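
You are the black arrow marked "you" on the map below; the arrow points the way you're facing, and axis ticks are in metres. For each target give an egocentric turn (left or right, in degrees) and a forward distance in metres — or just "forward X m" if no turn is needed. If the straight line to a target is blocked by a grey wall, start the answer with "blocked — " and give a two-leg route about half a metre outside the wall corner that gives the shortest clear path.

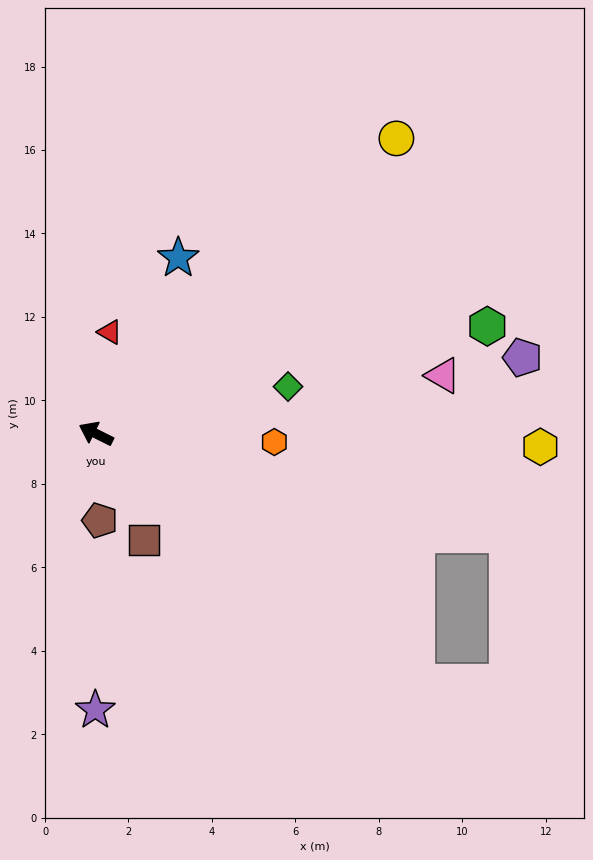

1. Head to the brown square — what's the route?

turn left 141°, forward 2.8 m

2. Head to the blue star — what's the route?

turn right 89°, forward 4.7 m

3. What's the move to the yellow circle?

turn right 109°, forward 10.1 m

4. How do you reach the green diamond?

turn right 140°, forward 4.7 m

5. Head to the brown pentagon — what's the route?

turn left 119°, forward 2.1 m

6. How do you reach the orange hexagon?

turn right 156°, forward 4.3 m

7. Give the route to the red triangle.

turn right 71°, forward 2.5 m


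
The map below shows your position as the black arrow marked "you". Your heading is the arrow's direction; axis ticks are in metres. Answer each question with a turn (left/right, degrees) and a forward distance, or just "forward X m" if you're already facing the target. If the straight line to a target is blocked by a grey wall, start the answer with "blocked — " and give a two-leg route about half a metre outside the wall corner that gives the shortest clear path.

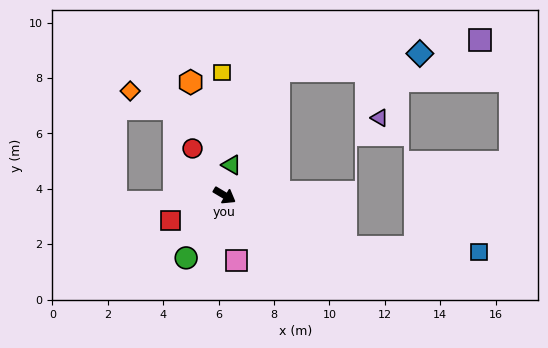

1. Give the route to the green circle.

turn right 91°, forward 2.6 m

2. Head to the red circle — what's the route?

turn left 155°, forward 2.1 m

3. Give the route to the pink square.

turn right 49°, forward 2.4 m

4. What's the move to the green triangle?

turn left 108°, forward 1.1 m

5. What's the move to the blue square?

blocked — turn left 7°, forward 4.7 m, then turn left 22°, forward 4.8 m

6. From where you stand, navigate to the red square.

turn right 124°, forward 2.2 m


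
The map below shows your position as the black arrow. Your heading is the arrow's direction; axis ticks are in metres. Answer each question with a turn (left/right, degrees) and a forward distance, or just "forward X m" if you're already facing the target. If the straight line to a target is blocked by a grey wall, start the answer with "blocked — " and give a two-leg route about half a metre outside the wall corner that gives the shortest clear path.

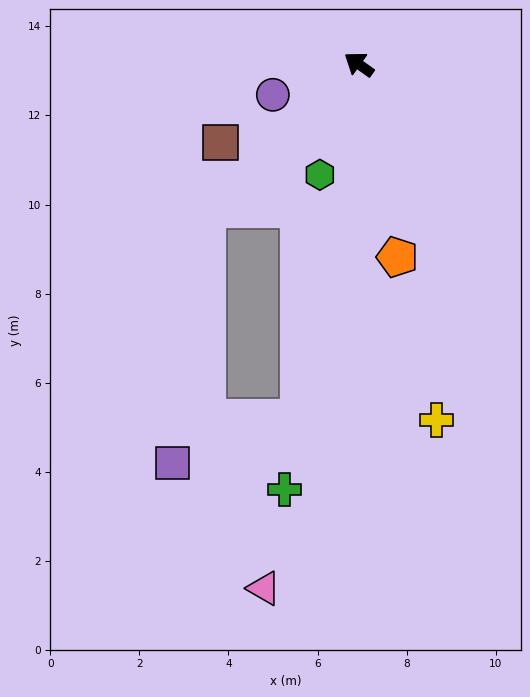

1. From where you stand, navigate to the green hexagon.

turn left 106°, forward 2.6 m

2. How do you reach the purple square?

blocked — turn left 79°, forward 4.7 m, then turn left 39°, forward 5.7 m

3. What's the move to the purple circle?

turn left 55°, forward 2.0 m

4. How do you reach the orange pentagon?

turn left 137°, forward 4.4 m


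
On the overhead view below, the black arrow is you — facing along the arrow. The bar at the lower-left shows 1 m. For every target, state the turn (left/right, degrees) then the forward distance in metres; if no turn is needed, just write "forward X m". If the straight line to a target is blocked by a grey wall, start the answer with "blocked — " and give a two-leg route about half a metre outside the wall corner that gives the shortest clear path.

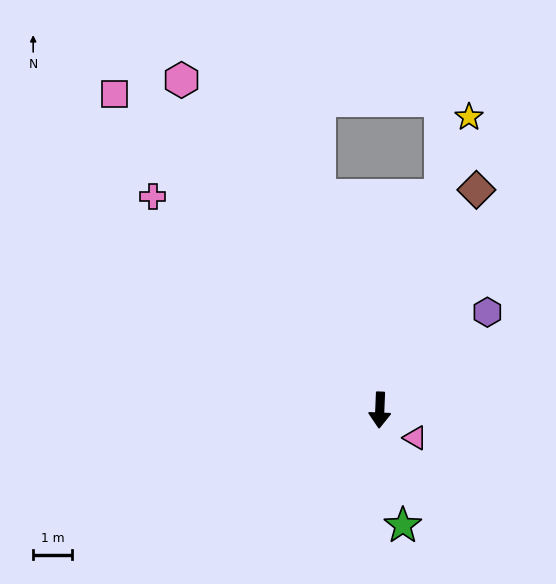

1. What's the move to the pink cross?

turn right 131°, forward 8.0 m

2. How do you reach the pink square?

turn right 138°, forward 10.6 m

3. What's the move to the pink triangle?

turn left 54°, forward 1.2 m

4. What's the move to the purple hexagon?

turn left 135°, forward 3.7 m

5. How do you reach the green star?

turn left 14°, forward 3.0 m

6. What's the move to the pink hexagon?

turn right 147°, forward 9.9 m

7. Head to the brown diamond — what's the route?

turn left 159°, forward 6.2 m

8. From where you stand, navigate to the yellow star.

turn left 165°, forward 7.9 m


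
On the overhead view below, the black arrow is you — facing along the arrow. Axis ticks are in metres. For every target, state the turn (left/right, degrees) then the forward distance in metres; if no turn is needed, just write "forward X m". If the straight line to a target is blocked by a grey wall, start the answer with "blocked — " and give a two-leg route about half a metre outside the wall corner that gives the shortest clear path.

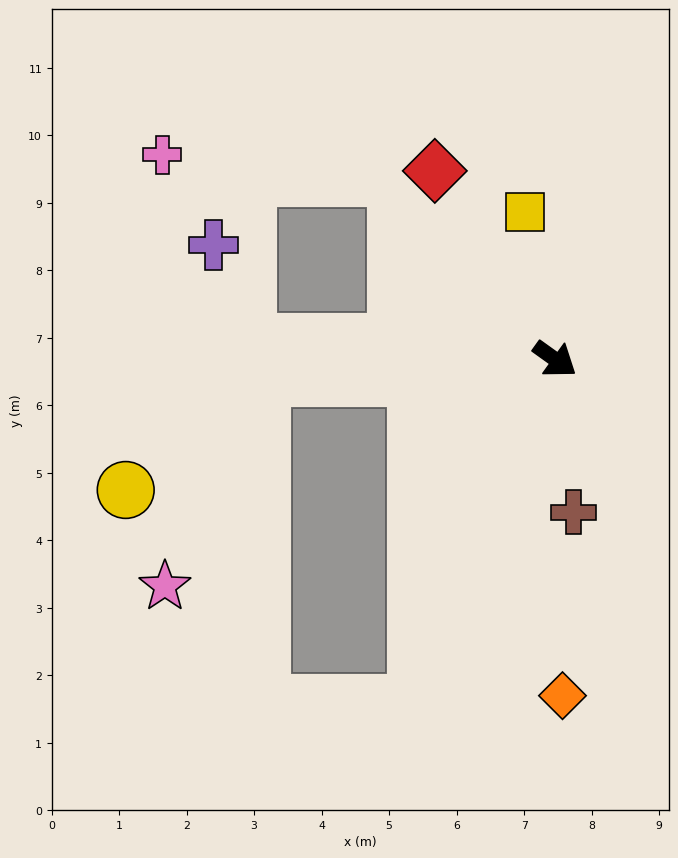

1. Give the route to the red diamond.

turn left 158°, forward 3.3 m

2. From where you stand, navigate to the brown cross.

turn right 47°, forward 2.3 m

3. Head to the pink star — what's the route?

blocked — turn right 141°, forward 4.4 m, then turn left 62°, forward 3.4 m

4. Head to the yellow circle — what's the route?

blocked — turn right 141°, forward 4.4 m, then turn left 36°, forward 2.6 m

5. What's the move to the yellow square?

turn left 137°, forward 2.2 m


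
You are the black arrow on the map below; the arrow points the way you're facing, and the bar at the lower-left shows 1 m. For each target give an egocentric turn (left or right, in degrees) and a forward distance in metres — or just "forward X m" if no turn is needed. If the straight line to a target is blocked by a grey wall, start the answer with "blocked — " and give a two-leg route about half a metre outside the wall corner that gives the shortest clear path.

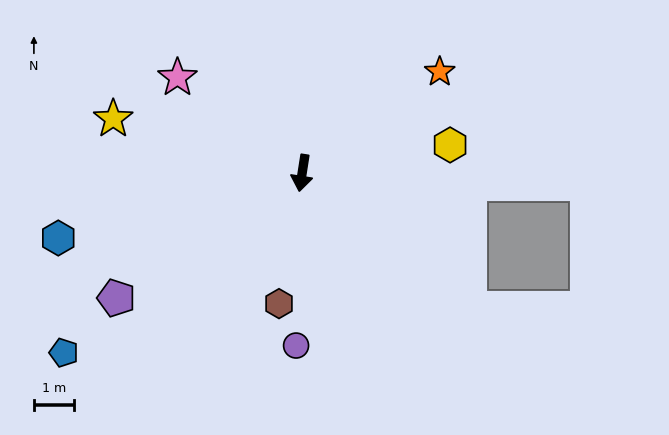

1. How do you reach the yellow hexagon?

turn left 110°, forward 3.8 m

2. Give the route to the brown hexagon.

forward 3.3 m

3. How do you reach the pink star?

turn right 119°, forward 4.0 m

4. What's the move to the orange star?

turn left 135°, forward 4.3 m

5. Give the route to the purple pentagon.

turn right 47°, forward 5.6 m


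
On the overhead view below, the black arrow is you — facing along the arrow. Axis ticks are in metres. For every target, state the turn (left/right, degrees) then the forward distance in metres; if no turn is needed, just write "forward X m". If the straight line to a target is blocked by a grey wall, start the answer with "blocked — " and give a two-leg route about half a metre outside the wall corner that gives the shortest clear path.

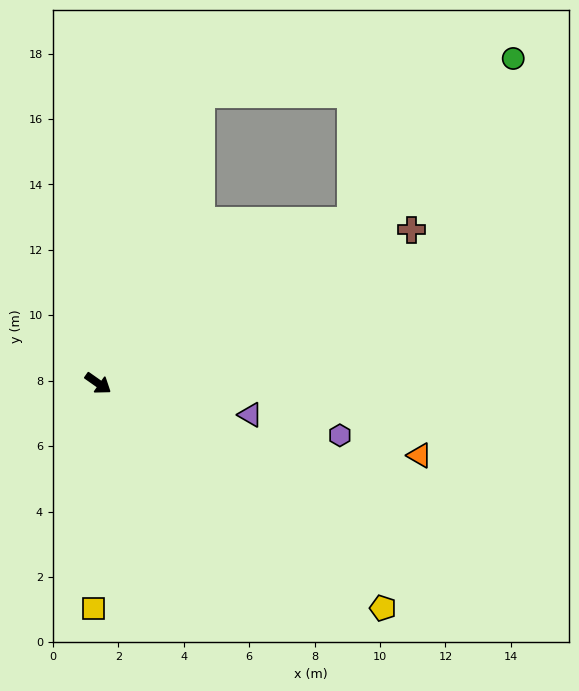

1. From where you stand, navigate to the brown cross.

turn left 61°, forward 10.7 m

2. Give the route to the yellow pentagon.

turn right 3°, forward 11.1 m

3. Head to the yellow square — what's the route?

turn right 56°, forward 6.9 m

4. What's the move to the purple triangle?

turn left 23°, forward 4.8 m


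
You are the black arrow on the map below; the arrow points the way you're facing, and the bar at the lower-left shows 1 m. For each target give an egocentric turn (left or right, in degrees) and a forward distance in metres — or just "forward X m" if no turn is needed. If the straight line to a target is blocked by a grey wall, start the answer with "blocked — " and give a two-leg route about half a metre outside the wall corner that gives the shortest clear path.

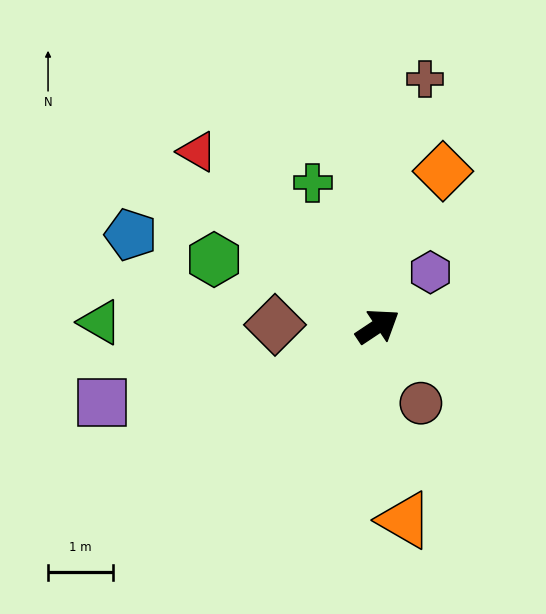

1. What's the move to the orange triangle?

turn right 116°, forward 3.0 m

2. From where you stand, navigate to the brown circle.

turn right 94°, forward 1.4 m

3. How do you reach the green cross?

turn left 81°, forward 2.4 m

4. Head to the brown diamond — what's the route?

turn left 146°, forward 1.6 m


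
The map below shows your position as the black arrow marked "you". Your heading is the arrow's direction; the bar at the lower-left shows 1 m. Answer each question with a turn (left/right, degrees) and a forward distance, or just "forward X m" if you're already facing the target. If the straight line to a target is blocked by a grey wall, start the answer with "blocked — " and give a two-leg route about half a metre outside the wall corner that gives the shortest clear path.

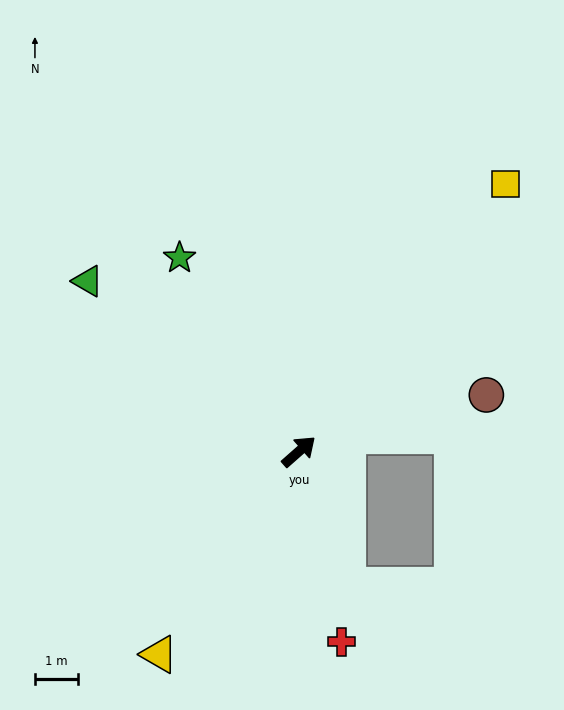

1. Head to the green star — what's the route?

turn left 80°, forward 5.3 m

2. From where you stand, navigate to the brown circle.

turn right 25°, forward 4.6 m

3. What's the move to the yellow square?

turn left 11°, forward 7.9 m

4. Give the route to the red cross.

turn right 119°, forward 4.6 m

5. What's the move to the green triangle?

turn left 100°, forward 6.3 m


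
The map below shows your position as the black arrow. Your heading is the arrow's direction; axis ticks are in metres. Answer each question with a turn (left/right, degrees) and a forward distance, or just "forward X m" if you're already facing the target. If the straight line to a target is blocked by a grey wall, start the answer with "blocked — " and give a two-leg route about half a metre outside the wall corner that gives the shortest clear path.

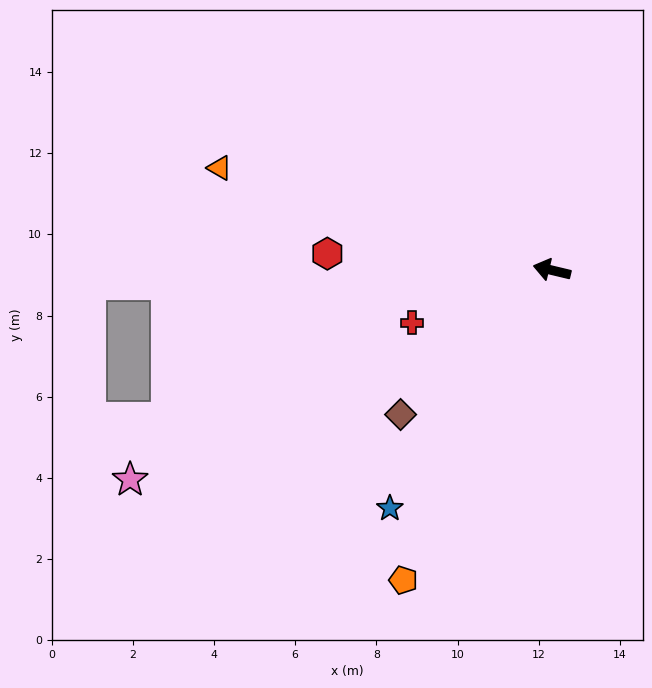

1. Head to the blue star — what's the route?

turn left 69°, forward 7.1 m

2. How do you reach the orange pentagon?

turn left 78°, forward 8.5 m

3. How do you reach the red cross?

turn left 34°, forward 3.7 m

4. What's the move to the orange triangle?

turn right 4°, forward 8.6 m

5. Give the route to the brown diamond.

turn left 57°, forward 5.2 m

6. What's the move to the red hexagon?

turn left 9°, forward 5.5 m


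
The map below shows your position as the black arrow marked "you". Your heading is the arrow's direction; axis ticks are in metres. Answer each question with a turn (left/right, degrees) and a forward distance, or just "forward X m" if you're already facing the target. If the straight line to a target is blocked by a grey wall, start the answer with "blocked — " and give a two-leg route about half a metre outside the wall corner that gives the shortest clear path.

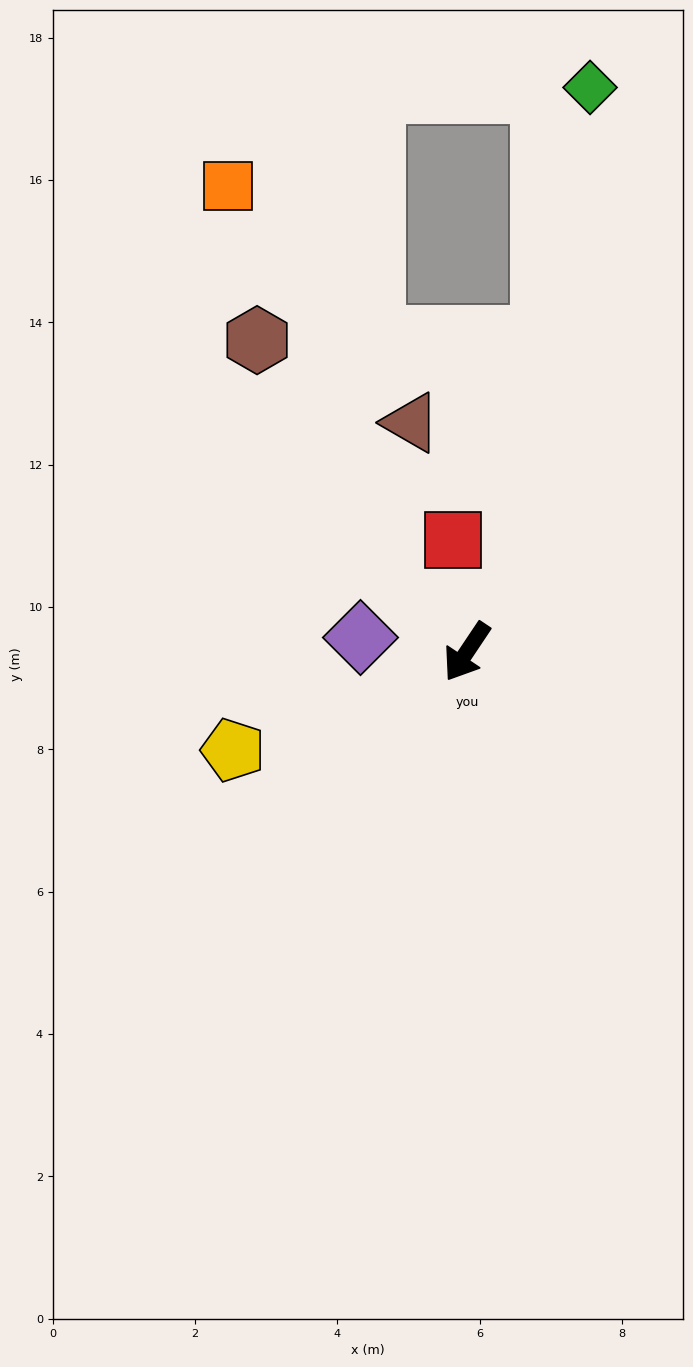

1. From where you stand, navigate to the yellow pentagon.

turn right 33°, forward 3.6 m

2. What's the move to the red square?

turn right 139°, forward 1.6 m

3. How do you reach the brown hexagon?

turn right 112°, forward 5.3 m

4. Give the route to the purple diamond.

turn right 64°, forward 1.5 m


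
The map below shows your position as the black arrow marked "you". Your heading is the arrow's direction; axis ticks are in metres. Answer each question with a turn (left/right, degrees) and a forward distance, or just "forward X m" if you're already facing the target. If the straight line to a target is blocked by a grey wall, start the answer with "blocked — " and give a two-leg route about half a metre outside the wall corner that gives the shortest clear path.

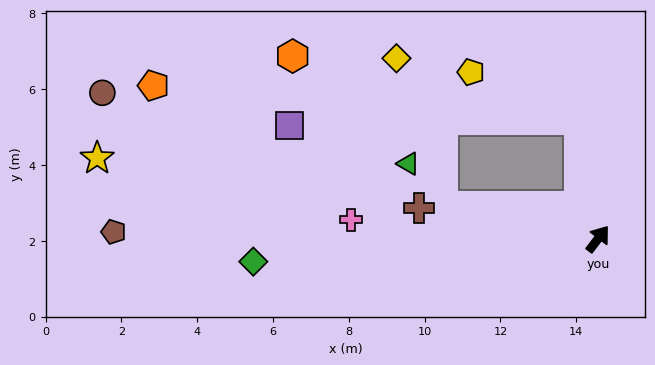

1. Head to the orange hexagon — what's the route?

blocked — turn left 46°, forward 3.2 m, then turn left 69°, forward 7.8 m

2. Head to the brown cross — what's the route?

turn left 118°, forward 4.8 m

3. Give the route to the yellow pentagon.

blocked — turn left 46°, forward 3.2 m, then turn left 58°, forward 3.1 m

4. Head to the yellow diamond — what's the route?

blocked — turn left 116°, forward 4.2 m, then turn right 62°, forward 4.1 m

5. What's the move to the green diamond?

turn left 131°, forward 9.1 m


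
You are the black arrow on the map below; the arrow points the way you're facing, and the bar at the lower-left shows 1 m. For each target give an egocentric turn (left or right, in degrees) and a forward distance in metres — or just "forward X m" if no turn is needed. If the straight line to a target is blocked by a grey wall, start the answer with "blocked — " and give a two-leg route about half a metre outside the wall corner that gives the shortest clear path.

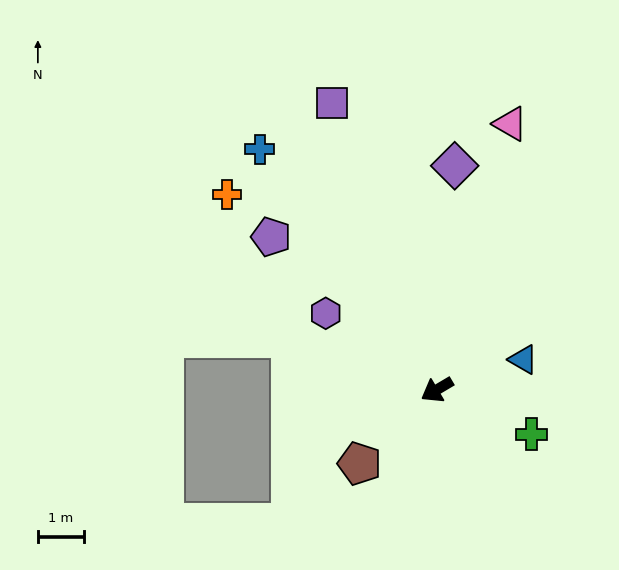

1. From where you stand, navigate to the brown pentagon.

turn left 13°, forward 2.3 m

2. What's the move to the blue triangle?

turn left 169°, forward 2.0 m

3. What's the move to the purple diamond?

turn right 125°, forward 4.9 m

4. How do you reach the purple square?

turn right 101°, forward 6.7 m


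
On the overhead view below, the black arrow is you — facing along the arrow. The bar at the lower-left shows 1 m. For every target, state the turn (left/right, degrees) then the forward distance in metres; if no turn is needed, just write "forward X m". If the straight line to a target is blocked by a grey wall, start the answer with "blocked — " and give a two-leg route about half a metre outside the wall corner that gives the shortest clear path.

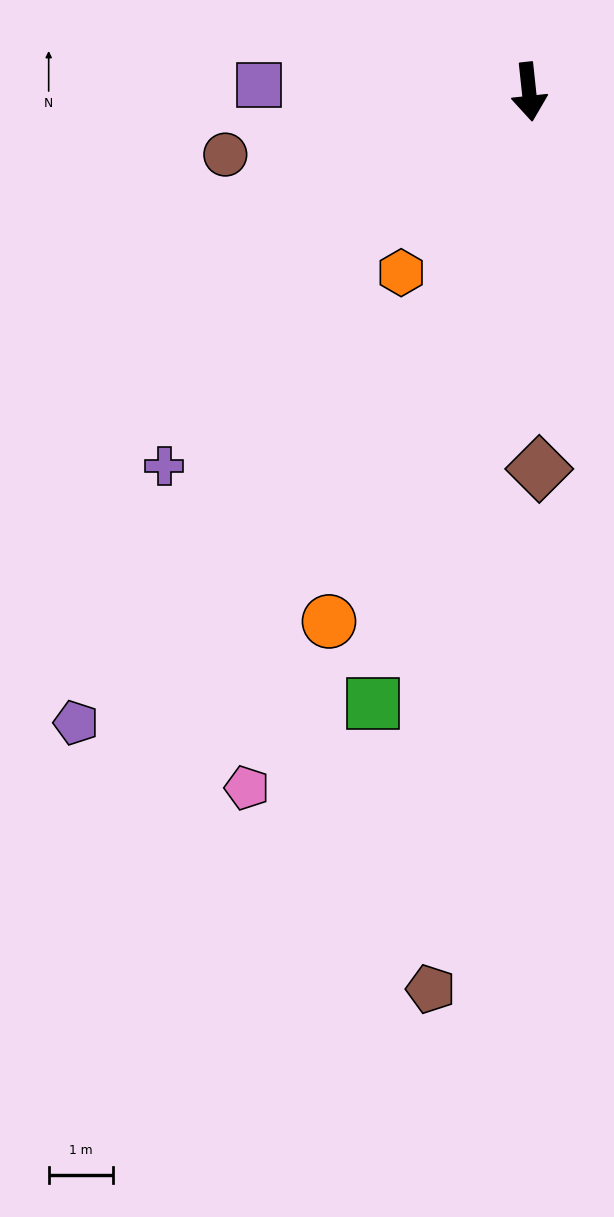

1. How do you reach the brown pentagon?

turn right 12°, forward 13.9 m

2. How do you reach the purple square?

turn right 98°, forward 4.2 m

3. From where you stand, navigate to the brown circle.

turn right 84°, forward 4.8 m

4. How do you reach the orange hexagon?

turn right 41°, forward 3.4 m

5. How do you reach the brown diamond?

turn right 5°, forward 5.8 m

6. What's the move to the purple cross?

turn right 50°, forward 8.1 m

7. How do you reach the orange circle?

turn right 27°, forward 8.7 m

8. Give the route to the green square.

turn right 20°, forward 9.7 m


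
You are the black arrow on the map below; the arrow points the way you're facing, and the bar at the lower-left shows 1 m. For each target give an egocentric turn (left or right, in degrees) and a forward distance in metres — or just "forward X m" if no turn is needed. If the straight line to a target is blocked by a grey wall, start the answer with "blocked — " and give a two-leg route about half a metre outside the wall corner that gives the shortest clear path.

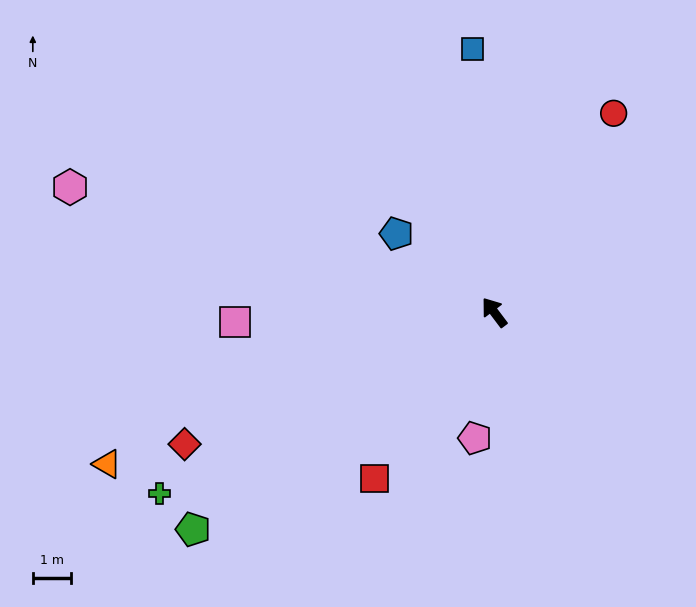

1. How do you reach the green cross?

turn left 81°, forward 10.0 m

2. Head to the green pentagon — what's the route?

turn left 89°, forward 9.7 m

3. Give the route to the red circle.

turn right 68°, forward 6.1 m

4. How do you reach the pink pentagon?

turn left 134°, forward 3.3 m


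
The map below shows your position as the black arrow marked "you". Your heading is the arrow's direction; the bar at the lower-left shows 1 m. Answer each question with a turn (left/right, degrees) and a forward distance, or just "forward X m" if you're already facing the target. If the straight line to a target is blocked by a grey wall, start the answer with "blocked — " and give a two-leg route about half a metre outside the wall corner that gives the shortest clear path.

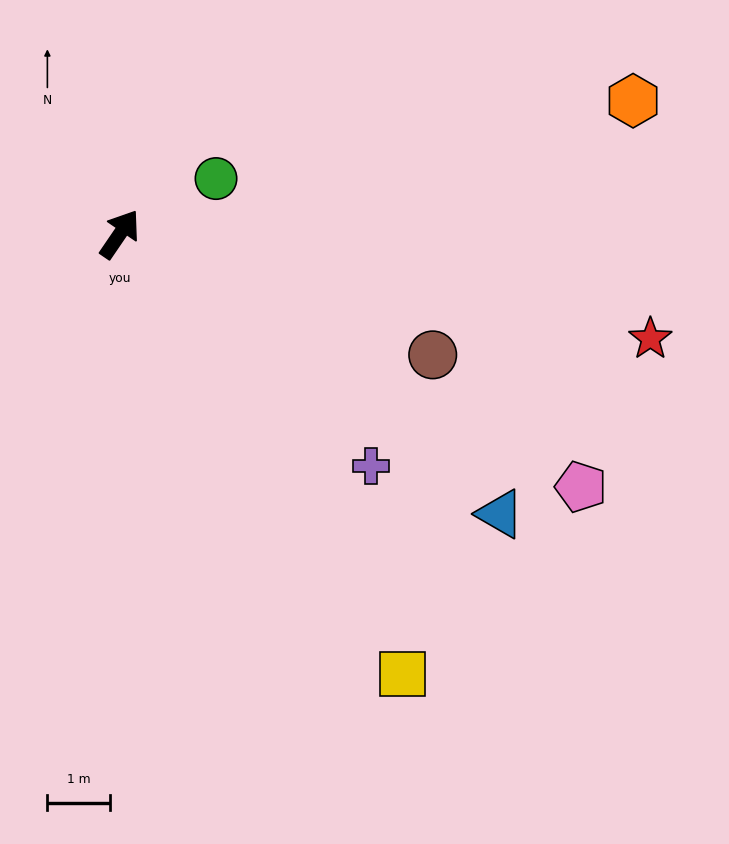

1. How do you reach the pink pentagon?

turn right 84°, forward 8.4 m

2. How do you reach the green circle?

turn right 26°, forward 1.8 m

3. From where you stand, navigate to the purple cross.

turn right 98°, forward 5.5 m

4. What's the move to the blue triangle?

turn right 92°, forward 7.5 m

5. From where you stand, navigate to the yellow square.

turn right 113°, forward 8.3 m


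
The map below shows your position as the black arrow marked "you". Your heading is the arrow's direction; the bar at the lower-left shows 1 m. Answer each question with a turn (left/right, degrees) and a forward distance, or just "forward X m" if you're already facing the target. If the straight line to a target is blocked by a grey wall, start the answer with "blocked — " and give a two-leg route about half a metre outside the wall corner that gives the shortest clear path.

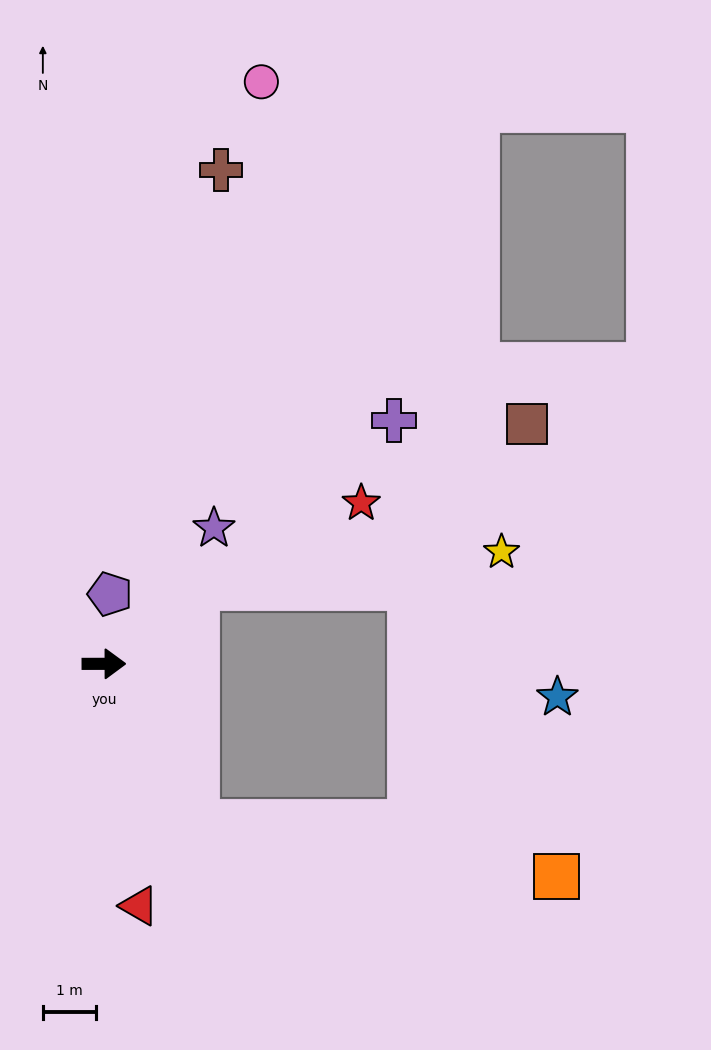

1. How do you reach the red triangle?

turn right 82°, forward 4.6 m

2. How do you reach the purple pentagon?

turn left 85°, forward 1.3 m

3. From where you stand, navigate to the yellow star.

blocked — turn left 39°, forward 2.3 m, then turn right 32°, forward 5.8 m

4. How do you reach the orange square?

blocked — turn right 59°, forward 3.5 m, then turn left 50°, forward 6.9 m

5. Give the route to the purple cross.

turn left 40°, forward 7.2 m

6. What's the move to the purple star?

turn left 51°, forward 3.3 m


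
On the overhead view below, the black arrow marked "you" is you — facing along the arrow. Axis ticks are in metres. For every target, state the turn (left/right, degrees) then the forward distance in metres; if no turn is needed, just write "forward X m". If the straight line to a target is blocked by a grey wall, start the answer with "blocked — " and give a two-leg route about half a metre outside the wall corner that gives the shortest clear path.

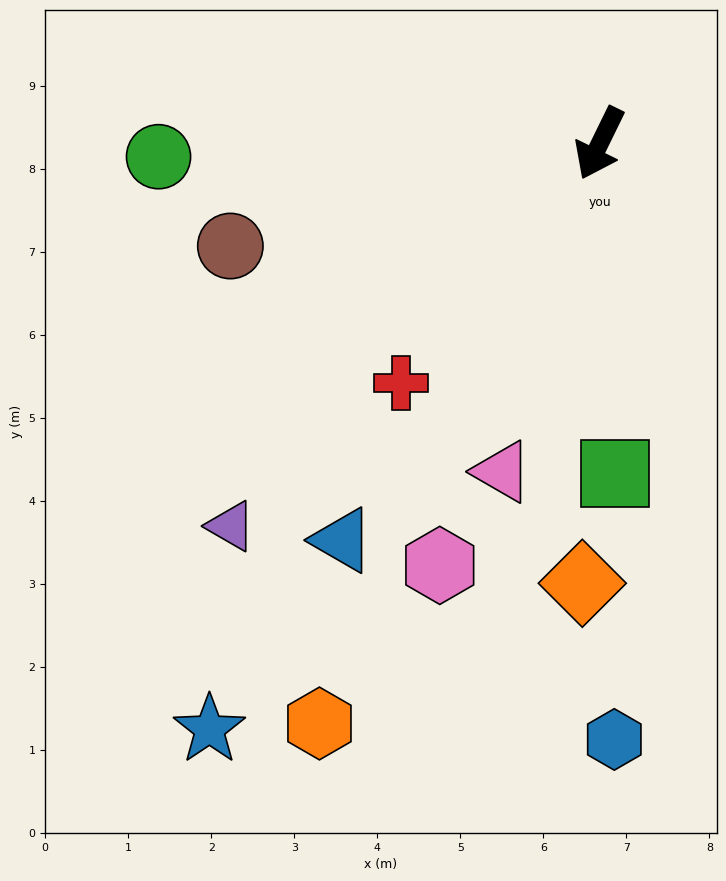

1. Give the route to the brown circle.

turn right 48°, forward 4.6 m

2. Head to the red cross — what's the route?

turn right 14°, forward 3.7 m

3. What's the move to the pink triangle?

turn left 10°, forward 4.1 m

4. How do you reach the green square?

turn left 29°, forward 4.0 m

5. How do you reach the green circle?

turn right 62°, forward 5.3 m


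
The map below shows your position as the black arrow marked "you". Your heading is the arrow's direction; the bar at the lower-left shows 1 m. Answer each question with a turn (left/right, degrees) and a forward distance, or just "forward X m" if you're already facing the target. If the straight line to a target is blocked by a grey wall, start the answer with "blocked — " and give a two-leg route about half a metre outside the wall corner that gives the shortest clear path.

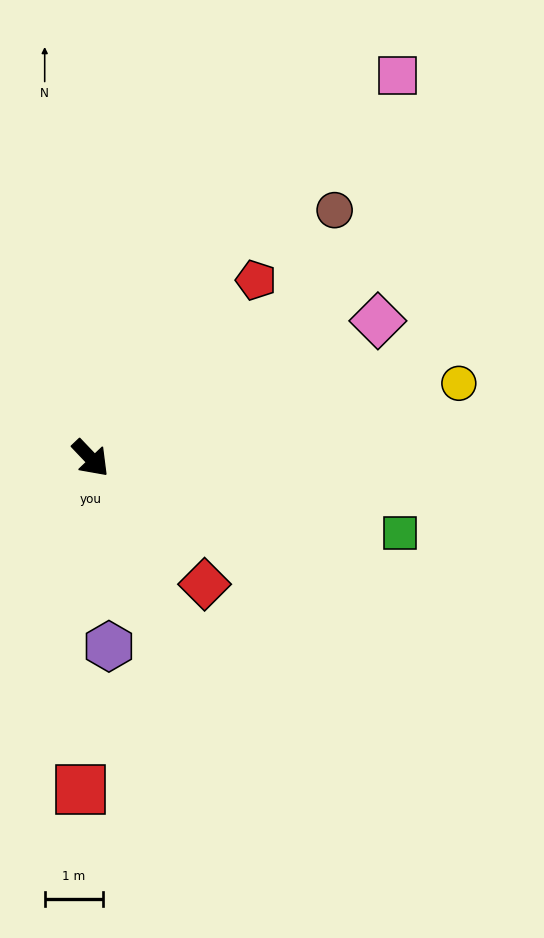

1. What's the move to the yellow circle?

turn left 58°, forward 6.4 m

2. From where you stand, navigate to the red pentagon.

turn left 94°, forward 4.2 m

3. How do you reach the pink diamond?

turn left 72°, forward 5.4 m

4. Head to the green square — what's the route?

turn left 33°, forward 5.4 m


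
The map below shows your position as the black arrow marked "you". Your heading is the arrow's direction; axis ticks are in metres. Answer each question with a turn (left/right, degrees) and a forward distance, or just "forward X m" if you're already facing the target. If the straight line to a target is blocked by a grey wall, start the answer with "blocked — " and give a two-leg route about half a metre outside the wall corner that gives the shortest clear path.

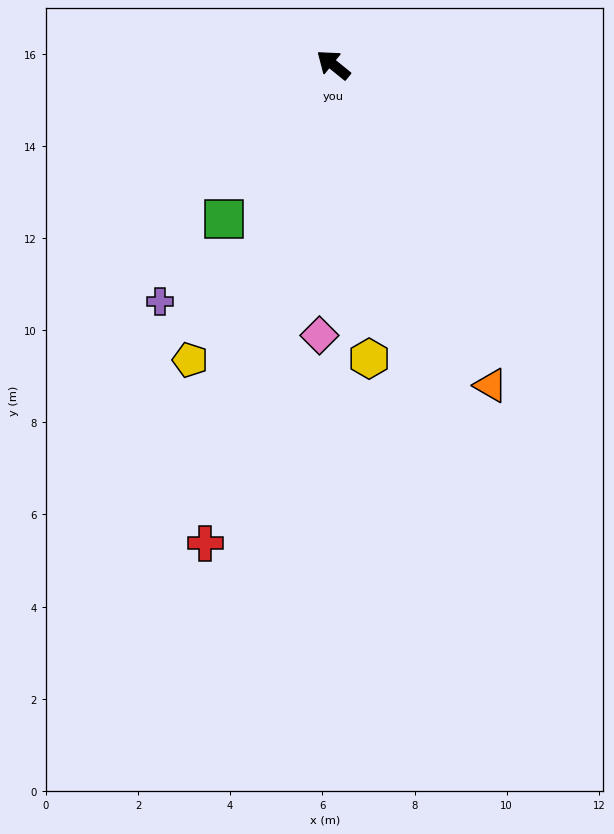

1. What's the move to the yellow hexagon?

turn left 136°, forward 6.4 m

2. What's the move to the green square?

turn left 94°, forward 4.1 m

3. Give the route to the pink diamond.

turn left 126°, forward 5.9 m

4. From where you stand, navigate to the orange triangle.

turn left 155°, forward 7.8 m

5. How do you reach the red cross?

turn left 114°, forward 10.7 m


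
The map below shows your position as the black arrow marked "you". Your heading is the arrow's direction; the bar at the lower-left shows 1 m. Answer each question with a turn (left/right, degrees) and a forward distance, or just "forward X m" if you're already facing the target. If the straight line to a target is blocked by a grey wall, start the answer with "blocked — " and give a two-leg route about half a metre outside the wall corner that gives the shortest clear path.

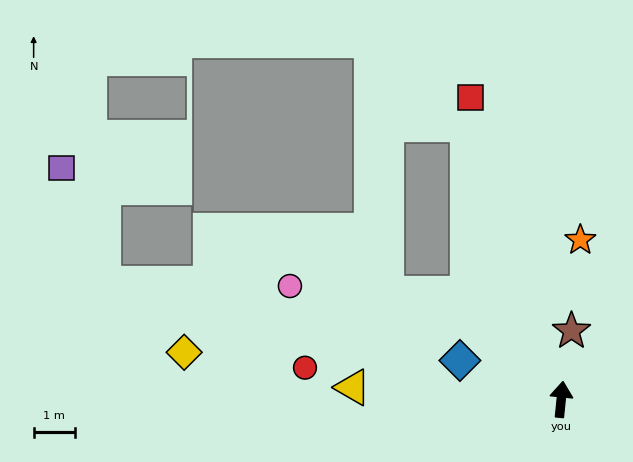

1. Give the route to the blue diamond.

turn left 75°, forward 2.7 m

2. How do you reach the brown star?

turn right 3°, forward 1.7 m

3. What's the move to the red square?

turn left 22°, forward 7.7 m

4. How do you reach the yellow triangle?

turn left 92°, forward 5.1 m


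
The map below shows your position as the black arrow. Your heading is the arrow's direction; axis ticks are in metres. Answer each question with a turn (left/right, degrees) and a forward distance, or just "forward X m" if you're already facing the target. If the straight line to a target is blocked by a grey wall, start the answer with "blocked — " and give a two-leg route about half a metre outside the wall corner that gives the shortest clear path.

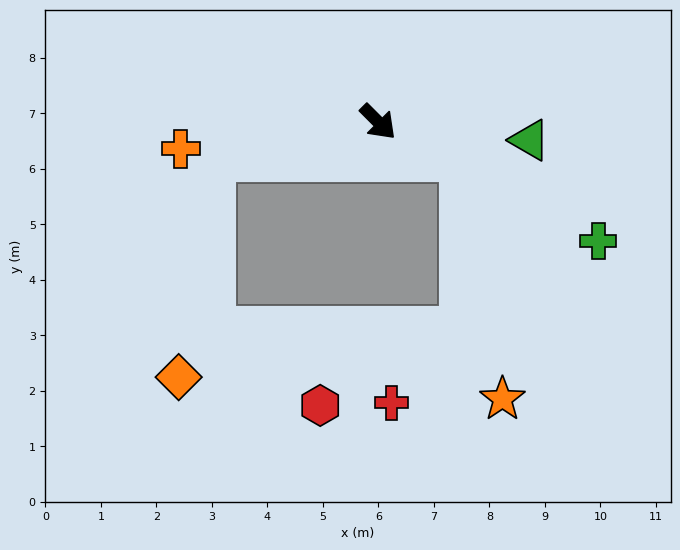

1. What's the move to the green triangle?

turn left 38°, forward 2.7 m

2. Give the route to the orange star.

blocked — turn left 22°, forward 1.7 m, then turn right 58°, forward 4.4 m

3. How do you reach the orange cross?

turn right 127°, forward 3.6 m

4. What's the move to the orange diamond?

blocked — turn right 123°, forward 3.1 m, then turn left 70°, forward 4.0 m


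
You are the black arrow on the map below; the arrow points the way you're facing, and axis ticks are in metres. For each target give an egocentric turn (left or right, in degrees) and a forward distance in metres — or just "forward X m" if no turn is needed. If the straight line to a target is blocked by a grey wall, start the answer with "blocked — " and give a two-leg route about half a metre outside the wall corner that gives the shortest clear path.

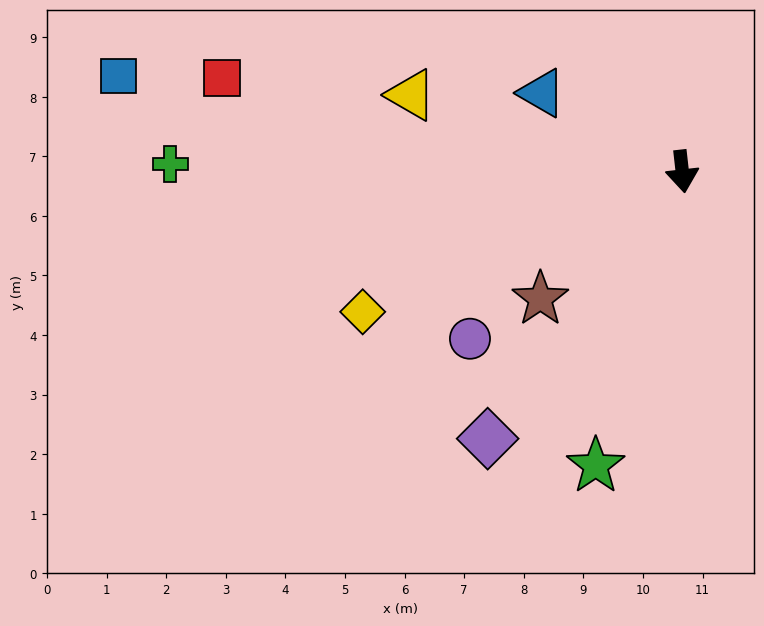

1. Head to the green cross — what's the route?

turn right 97°, forward 8.6 m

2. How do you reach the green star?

turn right 23°, forward 5.1 m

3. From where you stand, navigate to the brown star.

turn right 55°, forward 3.2 m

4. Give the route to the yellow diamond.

turn right 73°, forward 5.9 m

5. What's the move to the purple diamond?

turn right 42°, forward 5.5 m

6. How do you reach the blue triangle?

turn right 126°, forward 2.7 m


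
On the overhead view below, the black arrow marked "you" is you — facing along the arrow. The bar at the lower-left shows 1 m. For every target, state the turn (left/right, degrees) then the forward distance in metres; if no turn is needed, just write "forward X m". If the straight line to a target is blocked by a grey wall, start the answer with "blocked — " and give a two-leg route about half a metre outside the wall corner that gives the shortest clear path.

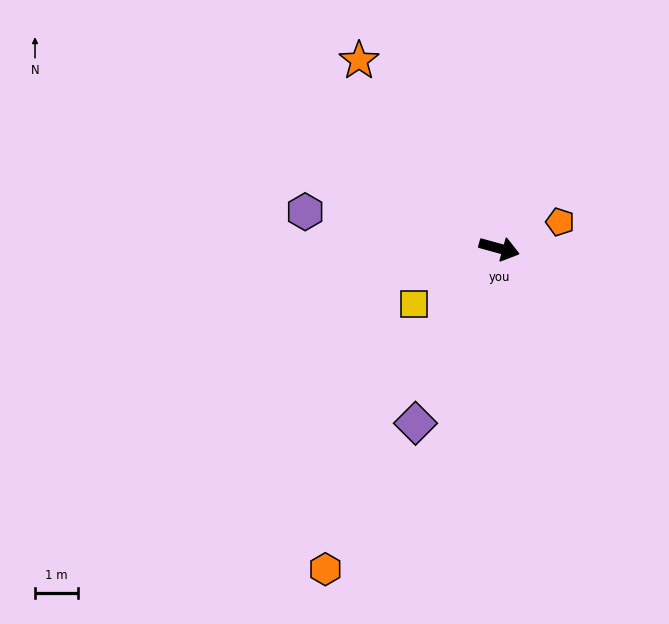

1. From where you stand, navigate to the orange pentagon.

turn left 39°, forward 1.5 m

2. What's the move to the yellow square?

turn right 132°, forward 2.4 m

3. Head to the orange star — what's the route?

turn left 142°, forward 5.5 m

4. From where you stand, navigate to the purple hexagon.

turn right 175°, forward 4.6 m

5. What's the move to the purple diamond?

turn right 100°, forward 4.5 m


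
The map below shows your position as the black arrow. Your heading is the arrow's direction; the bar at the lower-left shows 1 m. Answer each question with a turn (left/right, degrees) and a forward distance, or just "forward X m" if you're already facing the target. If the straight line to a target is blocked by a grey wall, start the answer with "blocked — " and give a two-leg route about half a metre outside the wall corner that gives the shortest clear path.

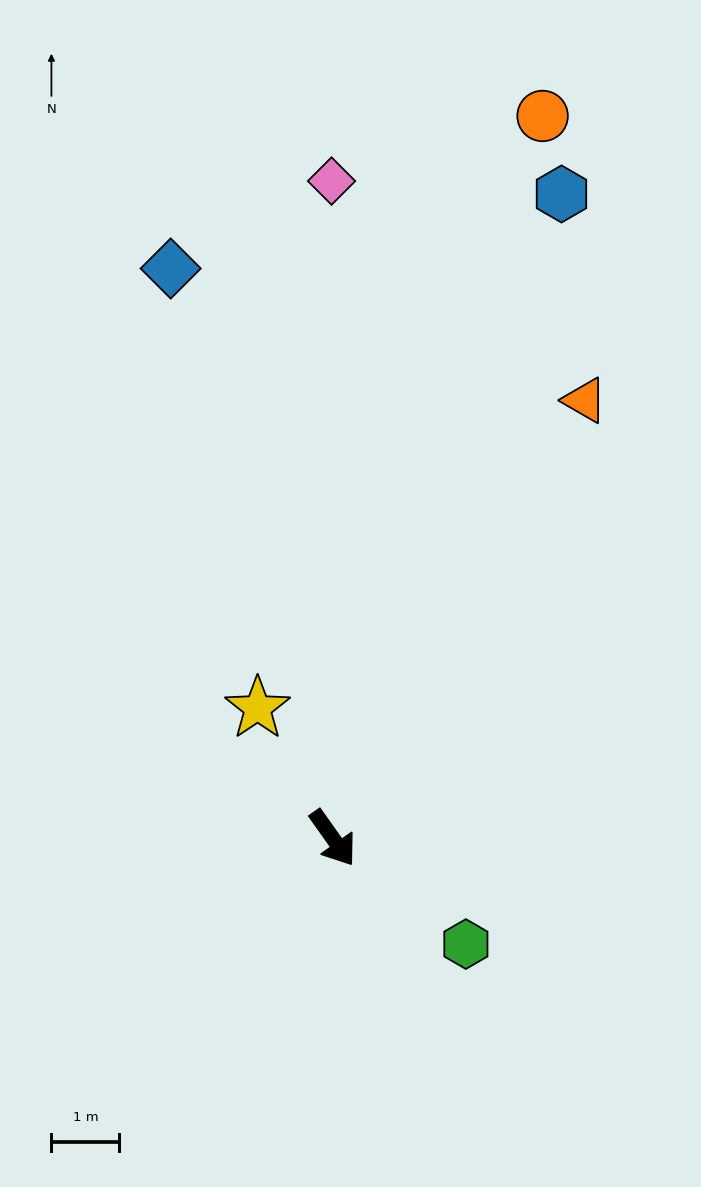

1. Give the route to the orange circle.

turn left 128°, forward 11.1 m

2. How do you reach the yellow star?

turn left 175°, forward 2.2 m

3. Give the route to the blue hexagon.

turn left 125°, forward 10.1 m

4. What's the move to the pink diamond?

turn left 145°, forward 9.7 m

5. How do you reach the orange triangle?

turn left 115°, forward 7.4 m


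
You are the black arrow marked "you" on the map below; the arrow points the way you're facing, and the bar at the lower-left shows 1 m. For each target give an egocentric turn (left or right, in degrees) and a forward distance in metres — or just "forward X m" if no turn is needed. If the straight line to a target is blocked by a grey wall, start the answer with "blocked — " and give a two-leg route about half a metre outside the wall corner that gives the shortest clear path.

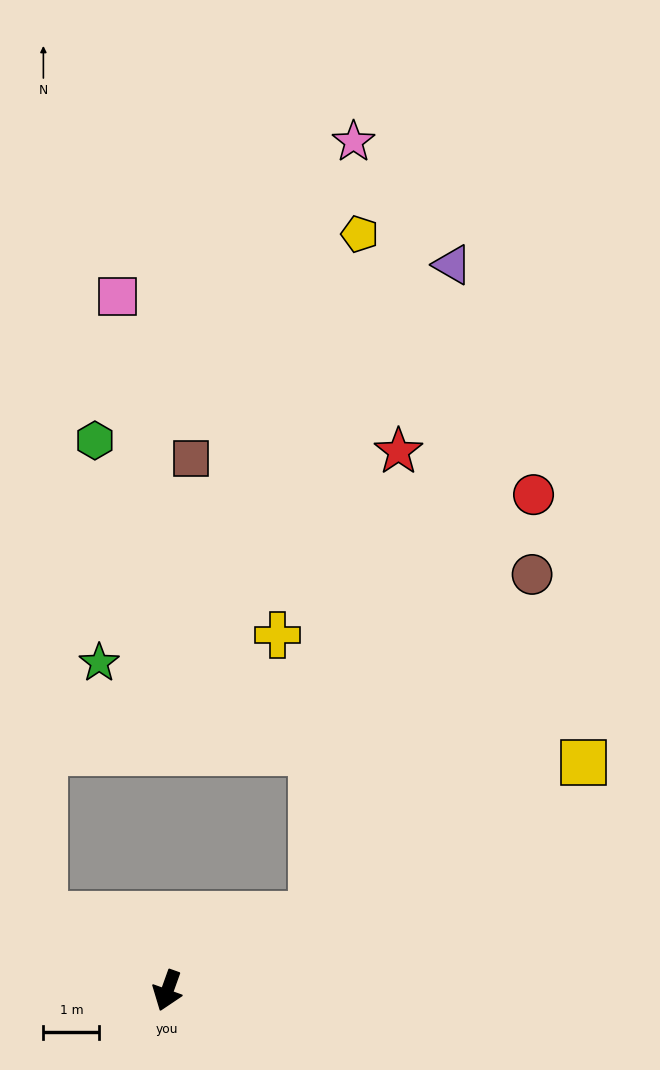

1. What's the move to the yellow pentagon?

blocked — turn left 137°, forward 2.9 m, then turn left 59°, forward 12.2 m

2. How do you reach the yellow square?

turn left 138°, forward 8.5 m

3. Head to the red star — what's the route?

blocked — turn left 137°, forward 2.9 m, then turn left 52°, forward 8.4 m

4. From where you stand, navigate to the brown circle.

blocked — turn left 137°, forward 2.9 m, then turn left 30°, forward 7.2 m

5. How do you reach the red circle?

blocked — turn left 137°, forward 2.9 m, then turn left 35°, forward 8.5 m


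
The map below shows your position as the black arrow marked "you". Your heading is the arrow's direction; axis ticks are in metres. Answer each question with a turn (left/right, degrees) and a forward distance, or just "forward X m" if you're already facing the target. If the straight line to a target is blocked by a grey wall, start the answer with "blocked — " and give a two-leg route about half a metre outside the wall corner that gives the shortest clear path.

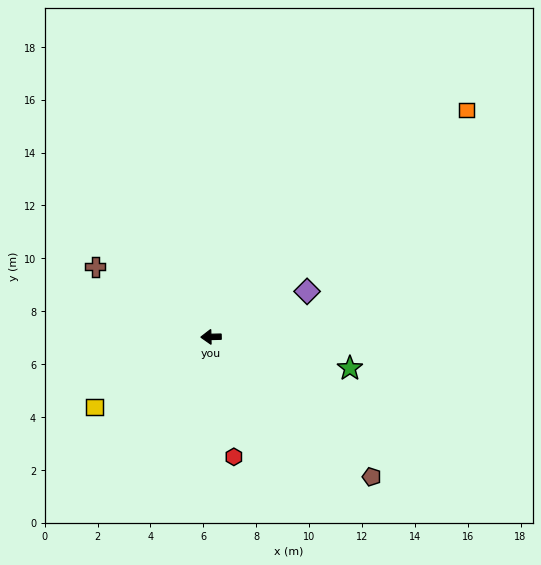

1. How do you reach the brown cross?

turn right 33°, forward 5.1 m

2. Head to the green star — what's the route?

turn left 166°, forward 5.4 m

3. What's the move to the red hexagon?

turn left 99°, forward 4.6 m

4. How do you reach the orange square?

turn right 140°, forward 12.9 m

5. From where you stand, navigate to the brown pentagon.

turn left 138°, forward 8.1 m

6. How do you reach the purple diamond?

turn right 156°, forward 4.0 m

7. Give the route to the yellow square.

turn left 30°, forward 5.2 m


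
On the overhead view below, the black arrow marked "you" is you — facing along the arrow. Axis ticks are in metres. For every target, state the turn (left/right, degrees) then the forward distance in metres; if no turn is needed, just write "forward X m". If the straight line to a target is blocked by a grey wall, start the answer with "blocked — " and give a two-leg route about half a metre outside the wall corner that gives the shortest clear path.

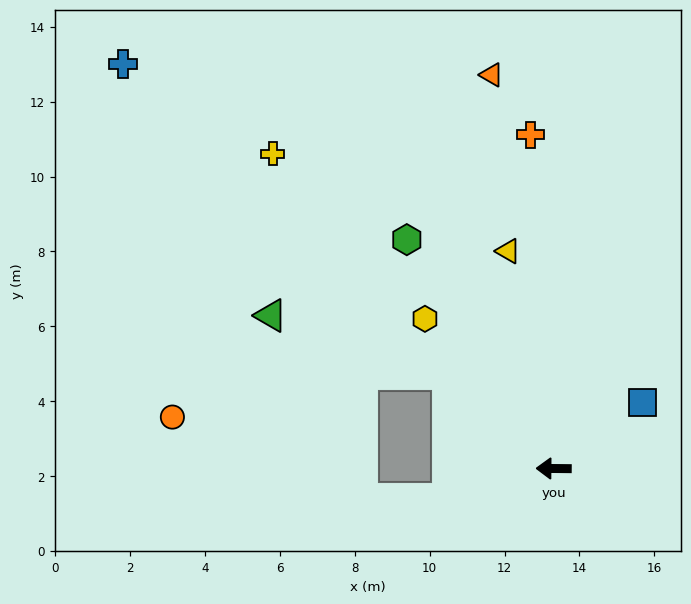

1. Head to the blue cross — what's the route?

turn right 43°, forward 15.8 m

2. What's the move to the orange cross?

turn right 85°, forward 8.9 m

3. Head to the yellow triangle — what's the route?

turn right 78°, forward 5.9 m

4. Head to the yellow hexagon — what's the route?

turn right 49°, forward 5.3 m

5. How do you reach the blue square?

turn right 143°, forward 3.0 m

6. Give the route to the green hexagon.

turn right 57°, forward 7.3 m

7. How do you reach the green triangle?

blocked — turn right 41°, forward 3.8 m, then turn left 23°, forward 5.0 m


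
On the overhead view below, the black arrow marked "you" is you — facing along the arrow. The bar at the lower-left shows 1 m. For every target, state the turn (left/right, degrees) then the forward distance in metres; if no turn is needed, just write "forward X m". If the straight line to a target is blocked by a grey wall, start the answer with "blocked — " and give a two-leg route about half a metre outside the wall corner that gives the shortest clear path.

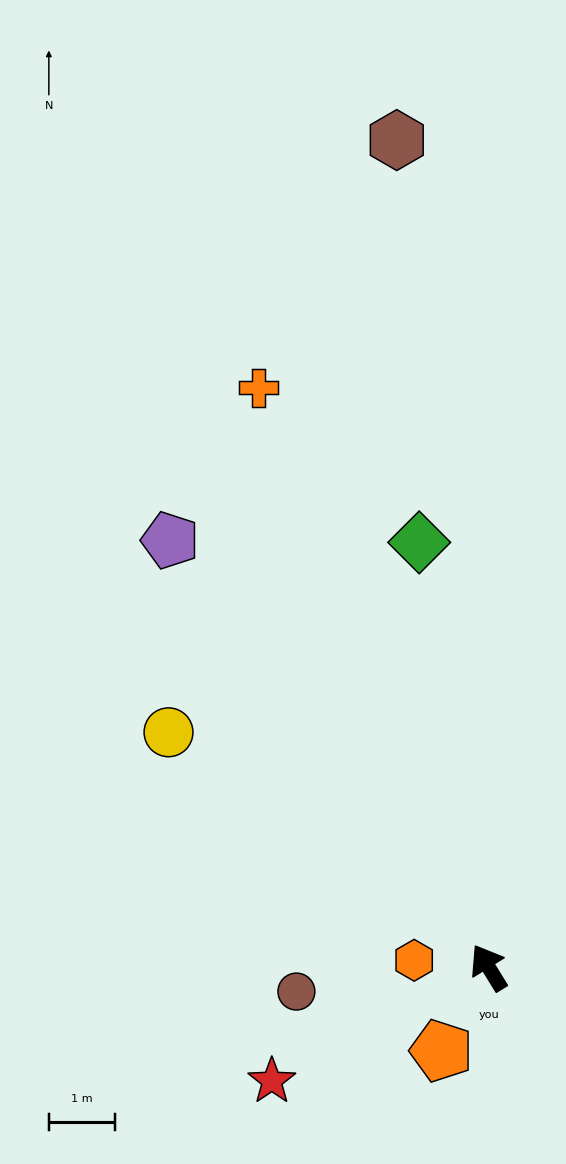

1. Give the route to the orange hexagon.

turn left 53°, forward 1.1 m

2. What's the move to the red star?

turn left 86°, forward 3.7 m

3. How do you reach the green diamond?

turn right 22°, forward 6.5 m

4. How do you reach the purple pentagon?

turn left 5°, forward 8.0 m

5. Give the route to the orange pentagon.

turn left 119°, forward 1.4 m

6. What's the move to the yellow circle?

turn left 22°, forward 6.0 m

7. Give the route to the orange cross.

turn right 10°, forward 9.4 m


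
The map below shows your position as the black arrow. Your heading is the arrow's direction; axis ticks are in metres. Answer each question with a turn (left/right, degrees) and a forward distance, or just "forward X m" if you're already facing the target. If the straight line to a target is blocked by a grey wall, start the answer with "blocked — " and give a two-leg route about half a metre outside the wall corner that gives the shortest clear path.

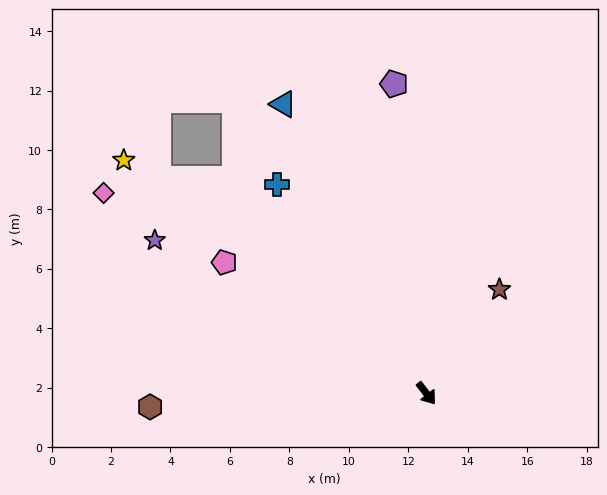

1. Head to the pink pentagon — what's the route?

turn right 161°, forward 8.1 m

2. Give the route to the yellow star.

turn right 165°, forward 12.8 m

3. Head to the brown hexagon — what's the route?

turn right 125°, forward 9.3 m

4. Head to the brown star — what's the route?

turn left 107°, forward 4.3 m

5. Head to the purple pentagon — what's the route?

turn left 148°, forward 10.5 m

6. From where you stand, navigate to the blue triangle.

turn left 169°, forward 10.9 m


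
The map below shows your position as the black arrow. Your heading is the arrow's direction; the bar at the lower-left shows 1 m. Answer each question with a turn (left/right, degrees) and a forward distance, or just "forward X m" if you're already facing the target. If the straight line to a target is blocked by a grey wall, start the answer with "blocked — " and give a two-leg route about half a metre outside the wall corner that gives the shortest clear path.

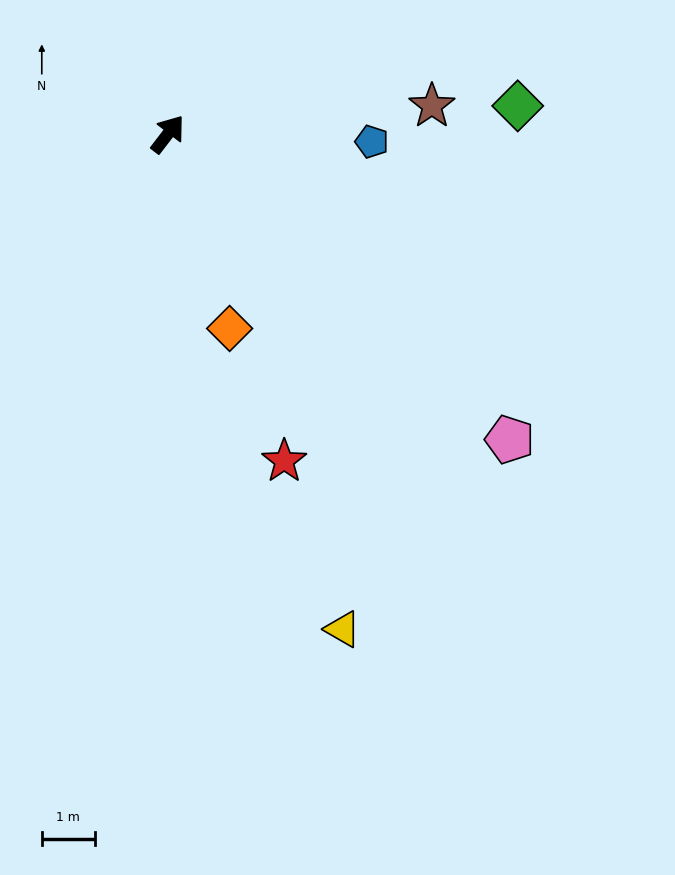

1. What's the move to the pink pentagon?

turn right 94°, forward 8.6 m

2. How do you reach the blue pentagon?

turn right 55°, forward 3.8 m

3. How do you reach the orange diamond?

turn right 125°, forward 3.8 m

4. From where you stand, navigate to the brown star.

turn right 46°, forward 5.0 m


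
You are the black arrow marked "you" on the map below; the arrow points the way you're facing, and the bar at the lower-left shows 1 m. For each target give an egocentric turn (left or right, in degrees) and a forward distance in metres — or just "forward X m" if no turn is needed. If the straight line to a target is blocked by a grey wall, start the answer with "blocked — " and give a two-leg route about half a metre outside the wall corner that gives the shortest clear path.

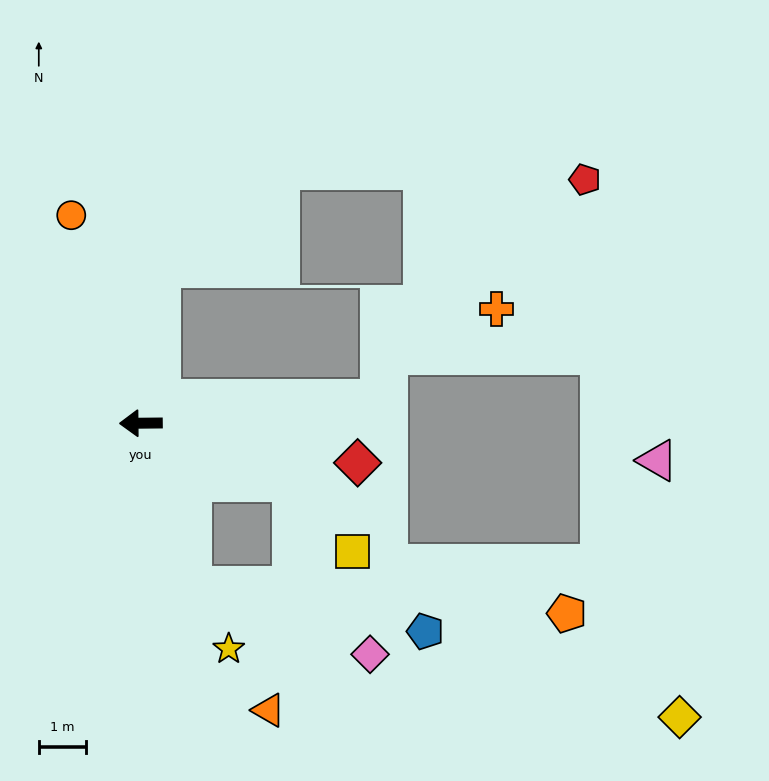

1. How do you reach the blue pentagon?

blocked — turn left 107°, forward 3.6 m, then turn left 61°, forward 5.0 m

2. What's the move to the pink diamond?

blocked — turn left 107°, forward 3.6 m, then turn left 52°, forward 4.0 m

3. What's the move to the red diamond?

turn left 169°, forward 4.6 m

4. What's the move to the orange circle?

turn right 72°, forward 4.6 m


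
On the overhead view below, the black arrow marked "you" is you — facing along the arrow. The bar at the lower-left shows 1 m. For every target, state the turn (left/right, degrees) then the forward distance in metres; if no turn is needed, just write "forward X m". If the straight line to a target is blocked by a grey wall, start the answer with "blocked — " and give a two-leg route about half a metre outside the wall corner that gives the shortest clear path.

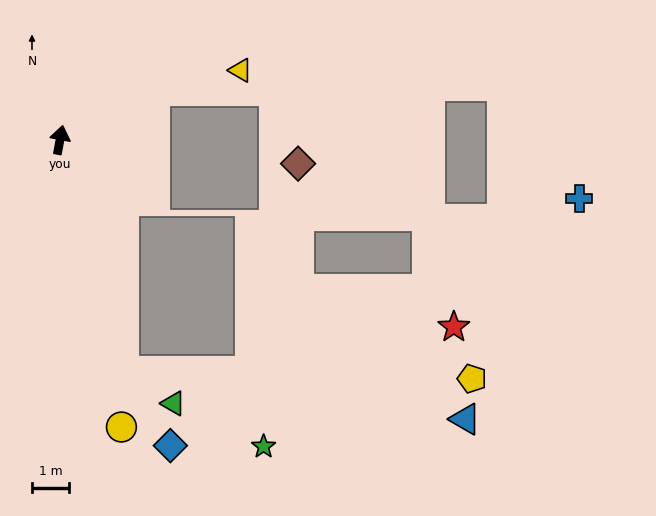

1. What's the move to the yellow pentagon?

blocked — turn right 154°, forward 6.5 m, then turn left 74°, forward 9.4 m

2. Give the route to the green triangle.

blocked — turn right 154°, forward 6.5 m, then turn left 42°, forward 1.6 m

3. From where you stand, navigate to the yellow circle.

turn right 157°, forward 7.9 m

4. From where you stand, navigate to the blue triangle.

blocked — turn right 154°, forward 6.5 m, then turn left 67°, forward 9.3 m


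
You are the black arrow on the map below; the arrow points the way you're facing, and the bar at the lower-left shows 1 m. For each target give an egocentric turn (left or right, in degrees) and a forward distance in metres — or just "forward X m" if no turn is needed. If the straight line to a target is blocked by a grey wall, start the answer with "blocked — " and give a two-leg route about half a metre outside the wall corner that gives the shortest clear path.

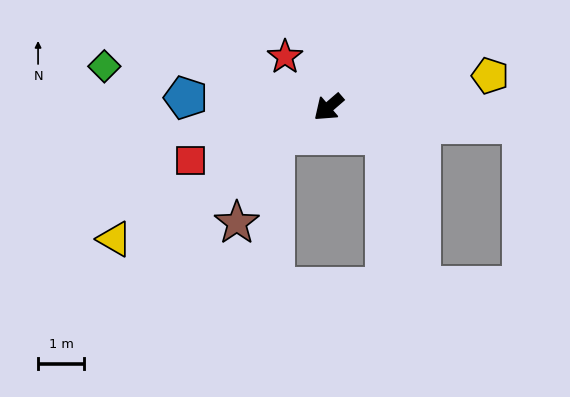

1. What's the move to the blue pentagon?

turn right 45°, forward 3.1 m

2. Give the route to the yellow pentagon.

turn left 150°, forward 3.6 m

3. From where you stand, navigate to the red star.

turn right 90°, forward 1.4 m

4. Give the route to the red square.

turn right 20°, forward 3.2 m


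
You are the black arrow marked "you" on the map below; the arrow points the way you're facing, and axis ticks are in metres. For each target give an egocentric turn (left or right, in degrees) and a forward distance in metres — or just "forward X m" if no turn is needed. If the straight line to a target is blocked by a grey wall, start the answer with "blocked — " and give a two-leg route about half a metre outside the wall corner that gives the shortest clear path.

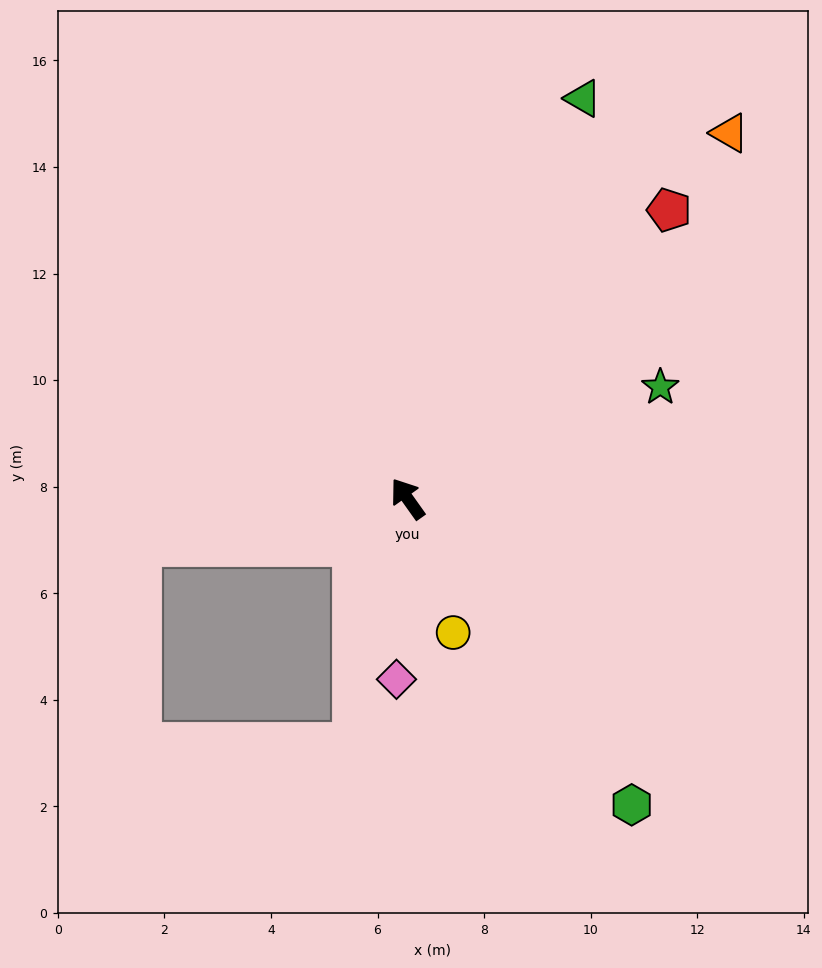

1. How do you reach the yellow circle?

turn left 163°, forward 2.7 m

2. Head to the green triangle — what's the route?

turn right 59°, forward 8.2 m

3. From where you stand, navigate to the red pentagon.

turn right 78°, forward 7.3 m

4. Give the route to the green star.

turn right 102°, forward 5.2 m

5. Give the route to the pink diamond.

turn left 141°, forward 3.4 m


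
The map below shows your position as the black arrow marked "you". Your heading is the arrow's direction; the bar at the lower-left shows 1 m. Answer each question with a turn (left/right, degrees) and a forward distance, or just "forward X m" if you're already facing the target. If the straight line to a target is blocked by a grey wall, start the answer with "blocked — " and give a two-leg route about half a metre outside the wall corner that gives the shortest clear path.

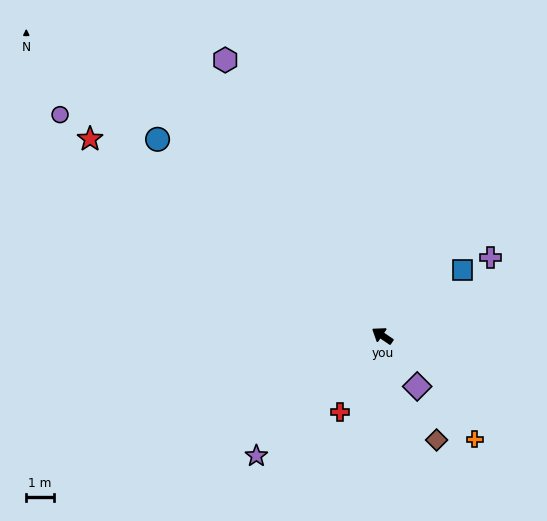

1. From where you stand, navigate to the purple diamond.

turn left 159°, forward 2.2 m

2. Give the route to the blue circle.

turn right 7°, forward 10.8 m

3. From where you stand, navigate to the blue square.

turn right 107°, forward 3.7 m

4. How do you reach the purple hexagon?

turn right 26°, forward 11.5 m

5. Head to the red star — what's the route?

forward 12.7 m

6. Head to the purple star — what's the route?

turn left 78°, forward 6.3 m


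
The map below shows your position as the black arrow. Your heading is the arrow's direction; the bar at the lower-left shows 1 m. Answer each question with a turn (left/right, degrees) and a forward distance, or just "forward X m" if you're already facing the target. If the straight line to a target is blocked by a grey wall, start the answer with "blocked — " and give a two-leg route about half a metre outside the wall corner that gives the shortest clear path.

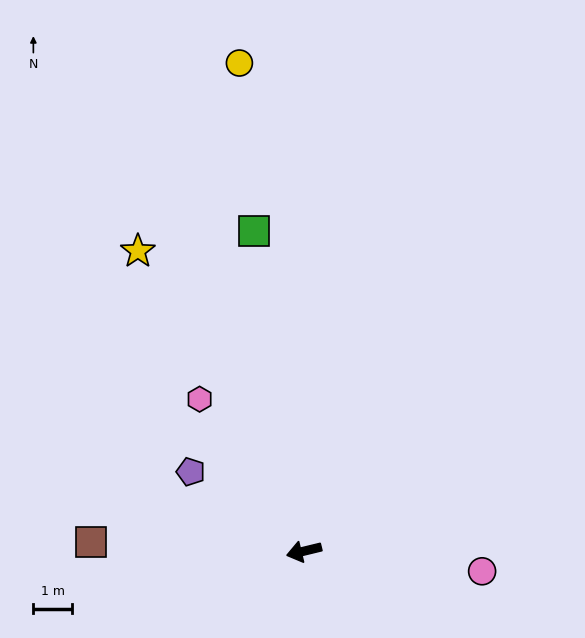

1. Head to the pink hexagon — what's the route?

turn right 69°, forward 4.7 m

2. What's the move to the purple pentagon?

turn right 49°, forward 3.6 m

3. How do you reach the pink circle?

turn left 160°, forward 4.6 m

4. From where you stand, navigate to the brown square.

turn right 16°, forward 5.5 m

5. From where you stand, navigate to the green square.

turn right 95°, forward 8.3 m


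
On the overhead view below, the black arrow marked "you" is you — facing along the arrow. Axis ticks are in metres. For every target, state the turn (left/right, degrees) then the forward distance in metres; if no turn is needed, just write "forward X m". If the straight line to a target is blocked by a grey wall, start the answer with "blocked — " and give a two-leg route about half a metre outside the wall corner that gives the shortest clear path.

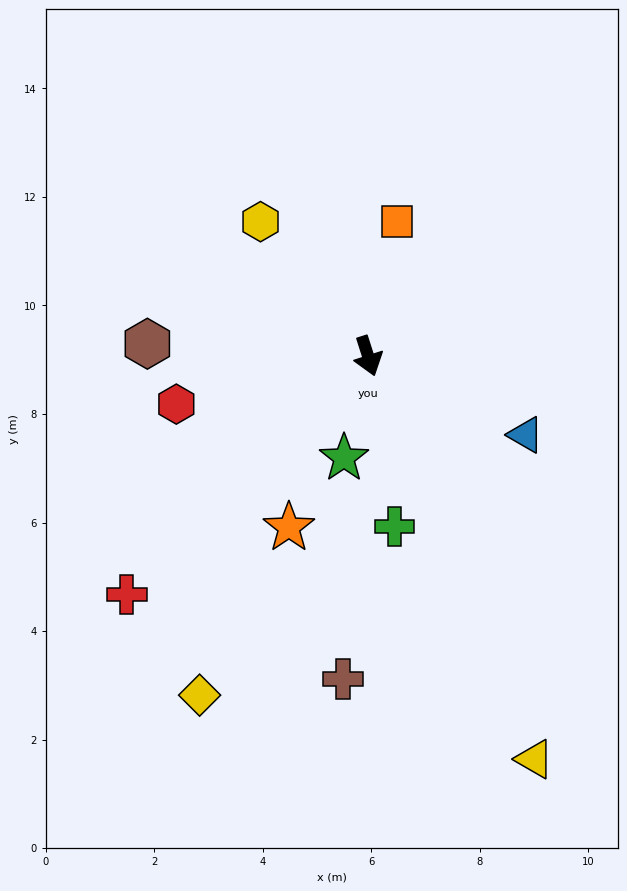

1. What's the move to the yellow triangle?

turn left 5°, forward 8.0 m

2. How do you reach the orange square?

turn left 150°, forward 2.5 m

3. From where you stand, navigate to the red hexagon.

turn right 94°, forward 3.6 m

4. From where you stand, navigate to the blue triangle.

turn left 46°, forward 3.2 m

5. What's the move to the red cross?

turn right 63°, forward 6.3 m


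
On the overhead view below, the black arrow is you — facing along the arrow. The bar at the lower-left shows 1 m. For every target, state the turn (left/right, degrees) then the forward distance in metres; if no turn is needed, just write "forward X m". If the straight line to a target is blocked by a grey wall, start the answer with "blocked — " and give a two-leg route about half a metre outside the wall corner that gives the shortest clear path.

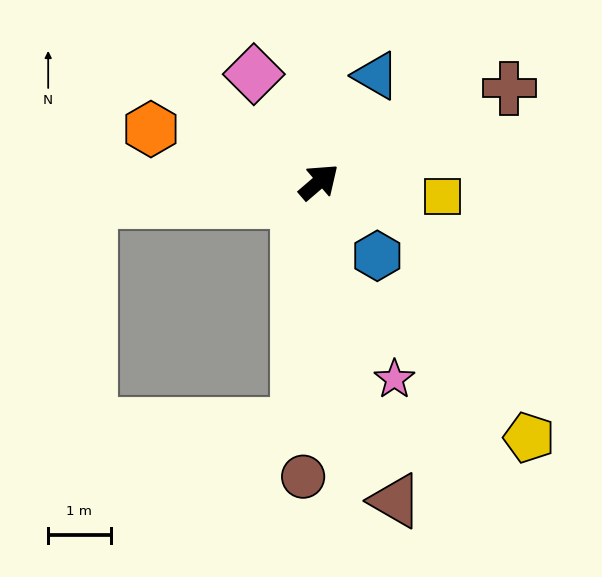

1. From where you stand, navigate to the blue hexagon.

turn right 92°, forward 1.5 m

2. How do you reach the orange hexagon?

turn left 122°, forward 2.8 m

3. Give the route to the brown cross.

turn right 14°, forward 3.4 m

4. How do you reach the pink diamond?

turn left 81°, forward 2.0 m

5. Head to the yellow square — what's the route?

turn right 47°, forward 2.0 m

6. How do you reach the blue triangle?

turn left 21°, forward 1.9 m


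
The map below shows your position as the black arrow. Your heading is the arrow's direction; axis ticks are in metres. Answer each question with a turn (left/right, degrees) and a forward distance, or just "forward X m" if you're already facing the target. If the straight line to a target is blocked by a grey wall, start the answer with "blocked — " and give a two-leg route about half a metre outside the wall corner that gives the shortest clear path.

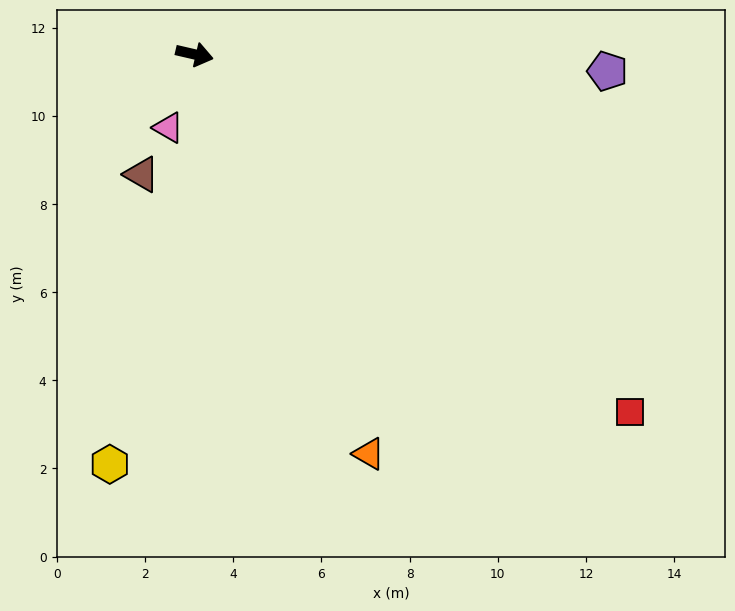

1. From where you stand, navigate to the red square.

turn right 26°, forward 12.8 m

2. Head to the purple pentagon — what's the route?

turn left 11°, forward 9.4 m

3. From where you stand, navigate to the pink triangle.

turn right 97°, forward 1.8 m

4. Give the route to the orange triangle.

turn right 53°, forward 9.9 m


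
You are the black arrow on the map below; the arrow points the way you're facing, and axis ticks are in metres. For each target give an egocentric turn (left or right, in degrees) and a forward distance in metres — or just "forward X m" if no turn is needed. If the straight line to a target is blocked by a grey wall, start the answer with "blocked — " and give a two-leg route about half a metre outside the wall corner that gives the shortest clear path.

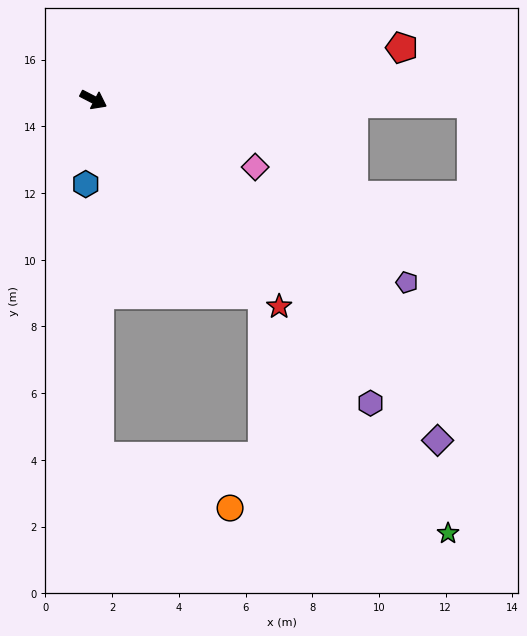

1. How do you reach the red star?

turn right 21°, forward 8.3 m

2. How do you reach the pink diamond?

turn left 5°, forward 5.3 m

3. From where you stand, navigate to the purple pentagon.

turn right 3°, forward 10.9 m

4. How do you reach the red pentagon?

turn left 37°, forward 9.4 m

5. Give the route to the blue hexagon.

turn right 68°, forward 2.5 m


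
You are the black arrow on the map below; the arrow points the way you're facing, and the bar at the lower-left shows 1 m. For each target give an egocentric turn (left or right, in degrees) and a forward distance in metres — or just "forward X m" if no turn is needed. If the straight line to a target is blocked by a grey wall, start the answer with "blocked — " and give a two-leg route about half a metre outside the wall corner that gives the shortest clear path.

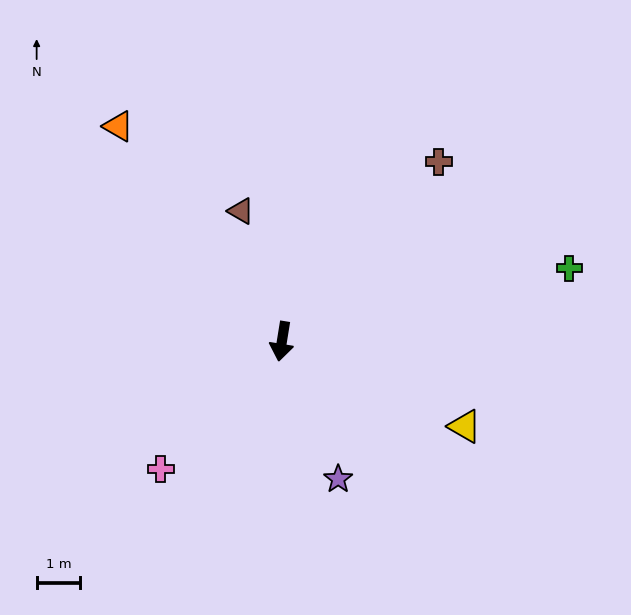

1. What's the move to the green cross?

turn left 113°, forward 6.8 m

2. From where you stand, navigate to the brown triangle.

turn right 153°, forward 3.2 m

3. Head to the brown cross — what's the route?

turn left 148°, forward 5.5 m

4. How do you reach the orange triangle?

turn right 134°, forward 6.2 m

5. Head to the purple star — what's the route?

turn left 31°, forward 3.4 m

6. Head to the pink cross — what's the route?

turn right 34°, forward 4.1 m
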